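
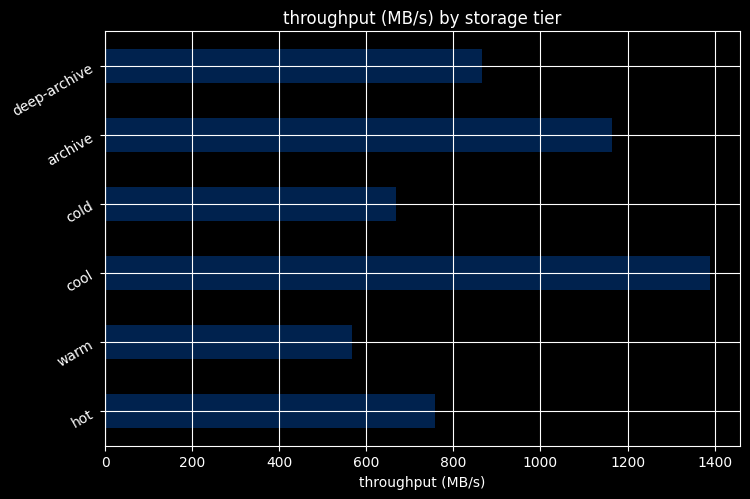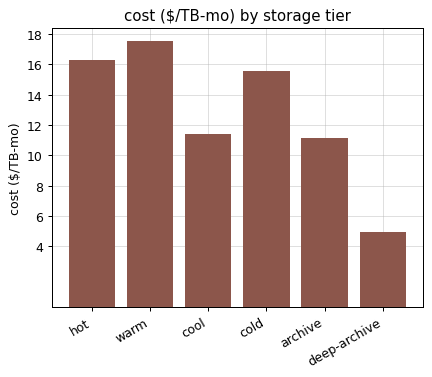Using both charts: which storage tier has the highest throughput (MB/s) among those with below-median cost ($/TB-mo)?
cool

Chart 2 median cost ($/TB-mo) ≈ 14; below-median storage tiers: cool, archive, deep-archive. Among those, cool has the highest throughput (MB/s) (≈ 1400).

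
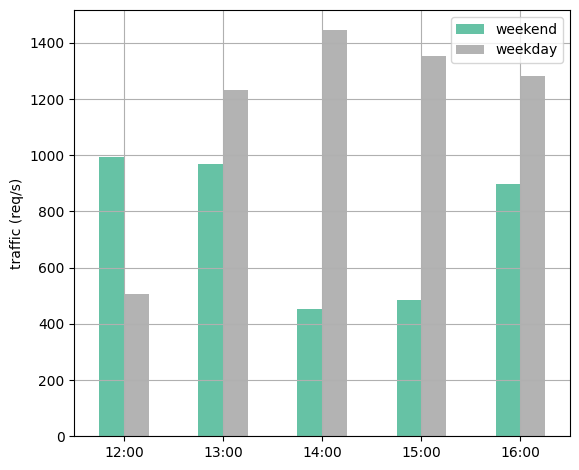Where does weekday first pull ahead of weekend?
13:00

12:00: weekday ≈ 600 vs weekend ≈ 1000 (not yet); 13:00: weekday ≈ 1200 vs weekend ≈ 1000 (first crossover).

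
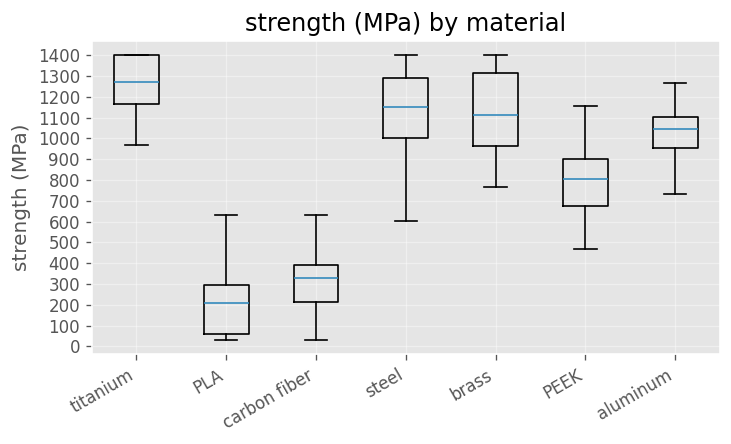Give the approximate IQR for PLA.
Q3 ≈ 300, Q1 ≈ 100; IQR ≈ 200.

≈ 200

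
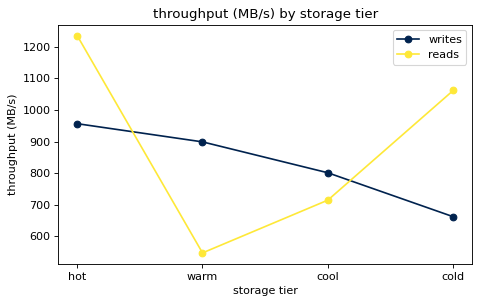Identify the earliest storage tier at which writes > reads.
hot: writes ≈ 1000 vs reads ≈ 1200 (not yet); warm: writes ≈ 900 vs reads ≈ 500 (first crossover).

warm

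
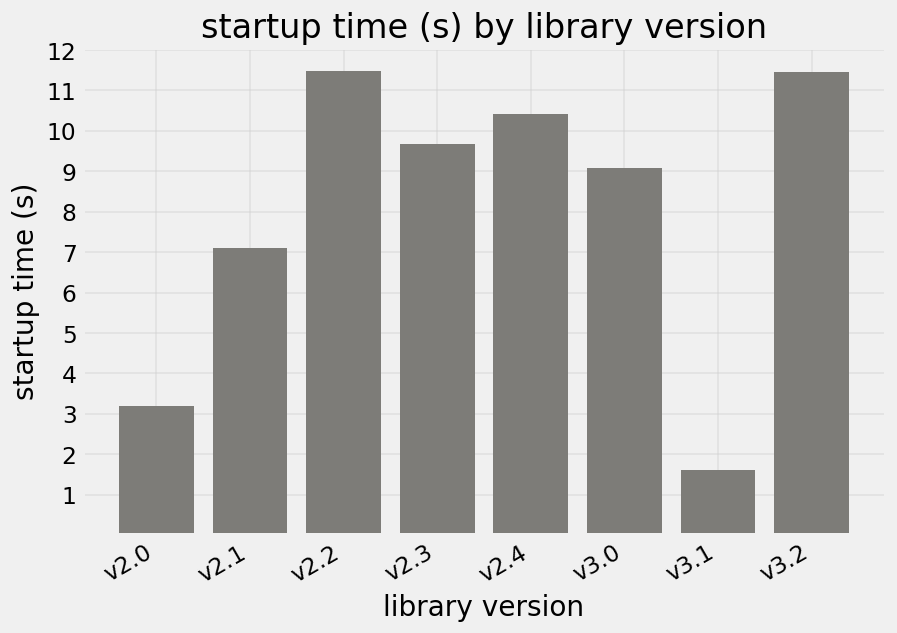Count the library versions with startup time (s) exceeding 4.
Above 4: v2.1, v2.2, v2.3, v2.4, v3.0, v3.2.

6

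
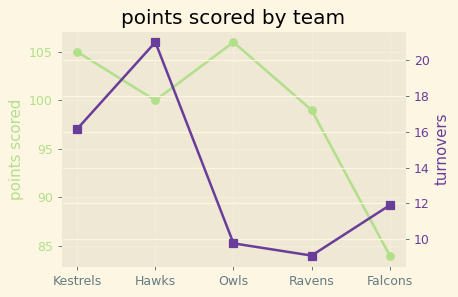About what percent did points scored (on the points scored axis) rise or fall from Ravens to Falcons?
Ravens ≈ 100, Falcons ≈ 84; (84 − 100) / 100 ≈ -16%.

≈ -16%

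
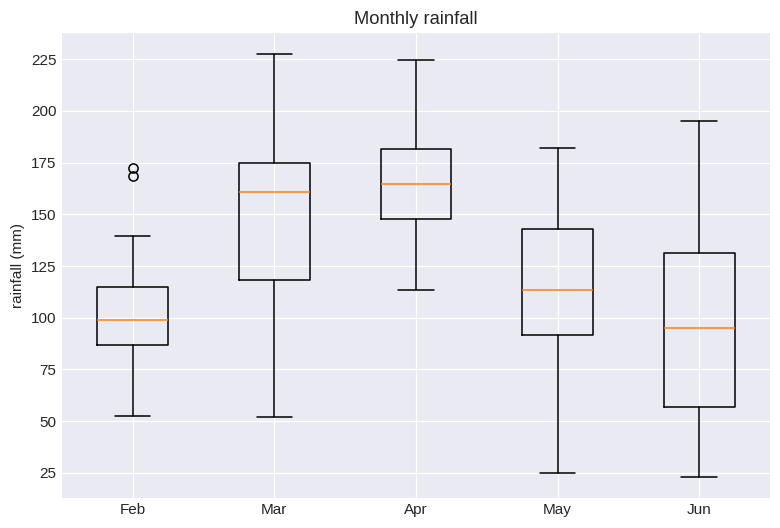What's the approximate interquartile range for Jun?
Q3 ≈ 130, Q1 ≈ 60; IQR ≈ 70.

≈ 70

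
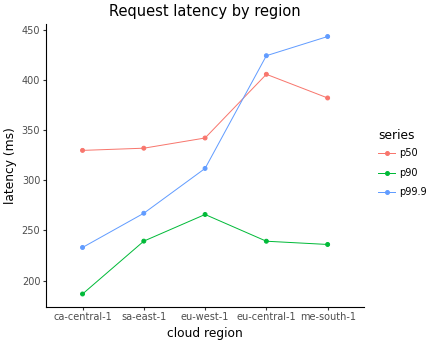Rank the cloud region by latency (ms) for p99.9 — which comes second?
Top 3 for p99.9: me-south-1 ≈ 450, eu-central-1 ≈ 425, eu-west-1 ≈ 300.

eu-central-1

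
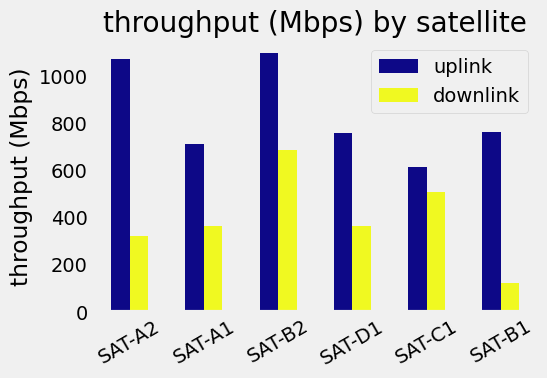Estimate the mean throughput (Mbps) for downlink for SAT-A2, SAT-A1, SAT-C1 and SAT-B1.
≈ 325

(300 + 400 + 500 + 100) / 4 ≈ 325.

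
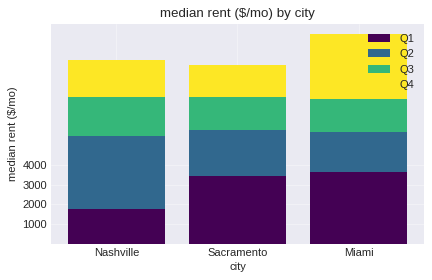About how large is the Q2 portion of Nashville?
Q2 top ≈ 6000, bottom ≈ 2000; segment ≈ 4000.

≈ 4000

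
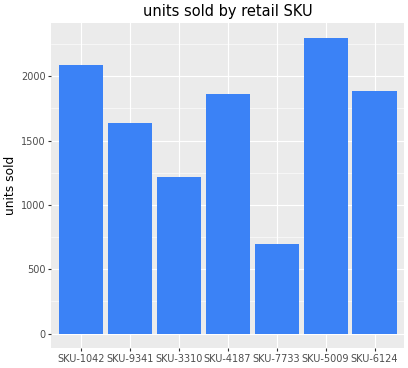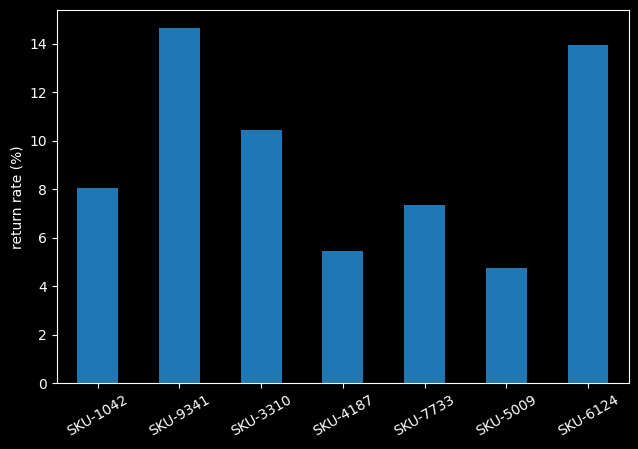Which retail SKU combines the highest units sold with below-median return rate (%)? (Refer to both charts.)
SKU-5009

Chart 2 median return rate (%) ≈ 8; below-median retail SKUs: SKU-4187, SKU-7733, SKU-5009. Among those, SKU-5009 has the highest units sold (≈ 2500).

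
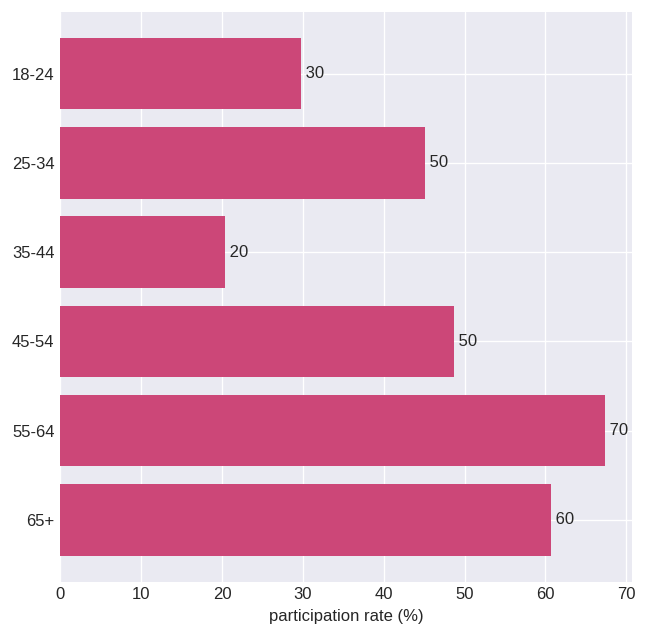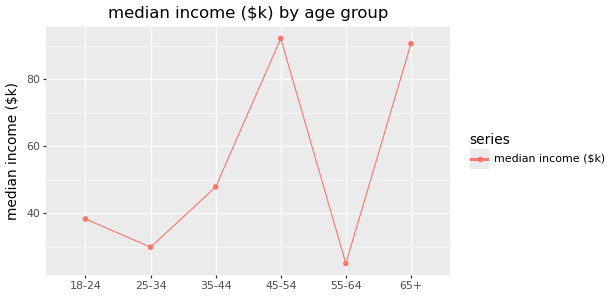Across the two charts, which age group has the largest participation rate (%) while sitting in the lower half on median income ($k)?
55-64

Chart 2 median median income ($k) ≈ 40; below-median age groups: 18-24, 25-34, 55-64. Among those, 55-64 has the highest participation rate (%) (≈ 70).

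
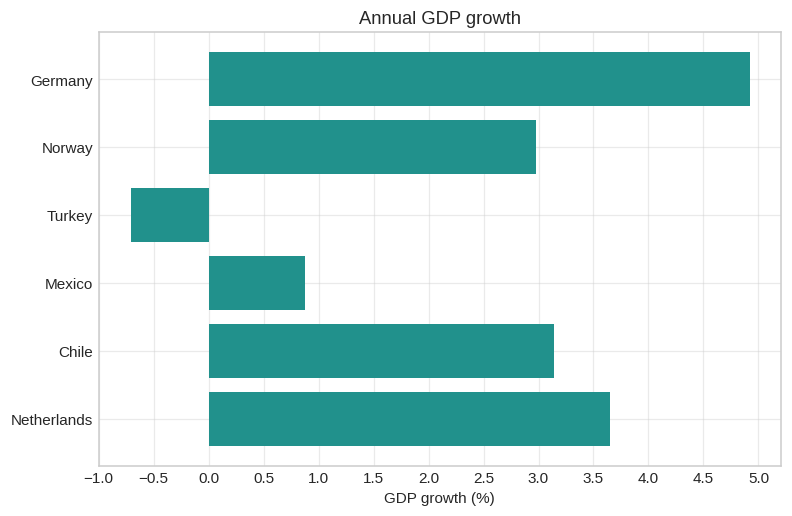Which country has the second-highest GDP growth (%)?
Top 3: Germany ≈ 5.0, Netherlands ≈ 3.5, Chile ≈ 3.0.

Netherlands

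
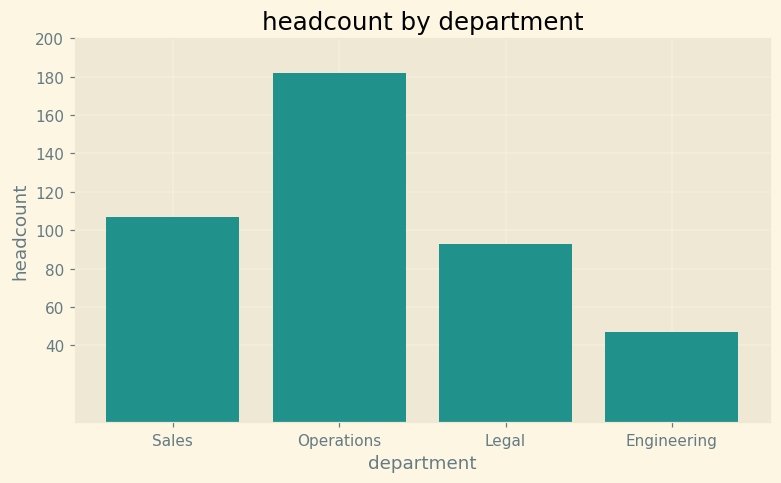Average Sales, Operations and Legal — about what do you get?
(100 + 180 + 100) / 3 ≈ 127.

≈ 127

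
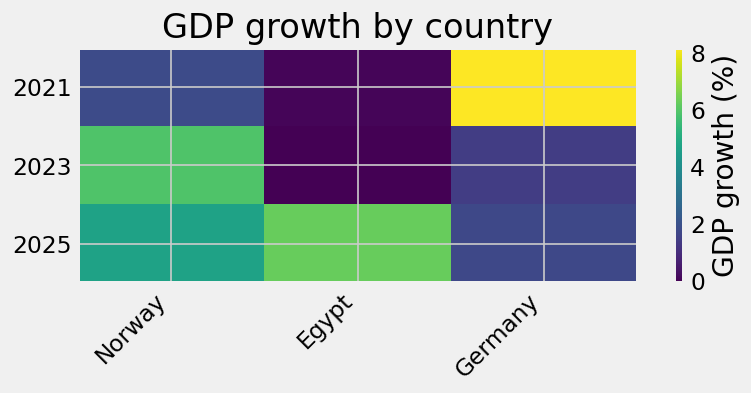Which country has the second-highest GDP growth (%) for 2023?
Top 3 for 2023: Norway ≈ 6, Germany ≈ 1, Egypt ≈ 0.

Germany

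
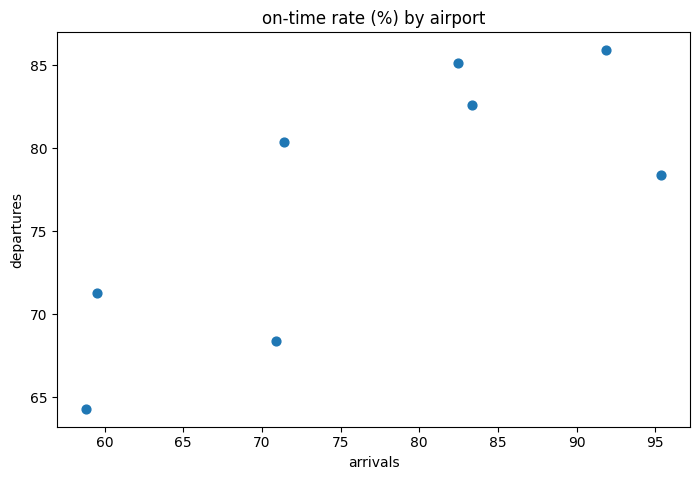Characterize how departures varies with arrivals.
positive, strong

Points are positively correlated; strong (|r| ≈ 0.8).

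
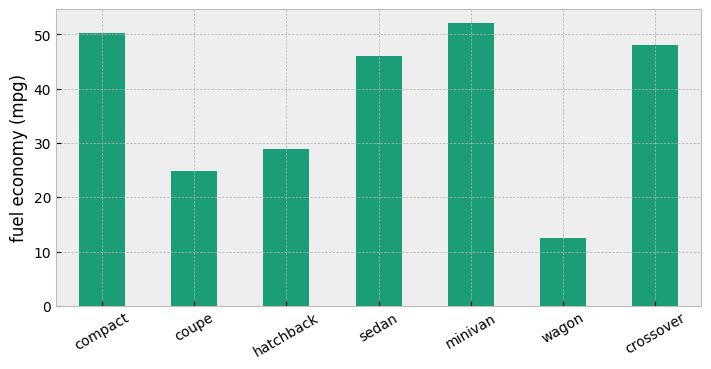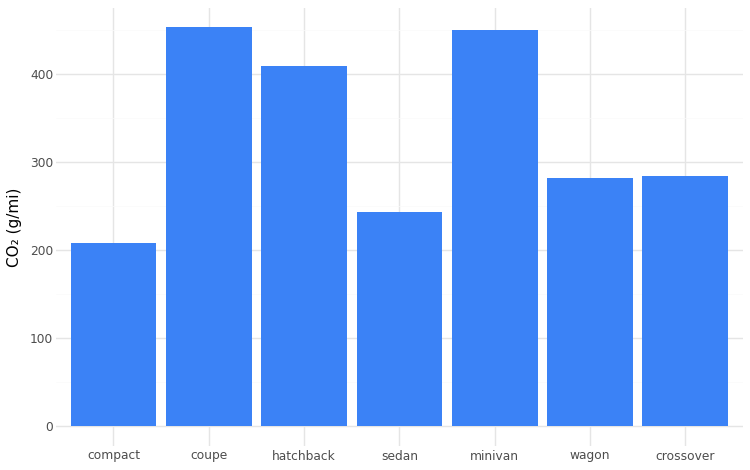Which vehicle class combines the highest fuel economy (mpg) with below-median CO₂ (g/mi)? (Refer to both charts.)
Chart 2 median CO₂ (g/mi) ≈ 300; below-median vehicle classes: compact, sedan, wagon. Among those, compact has the highest fuel economy (mpg) (≈ 50).

compact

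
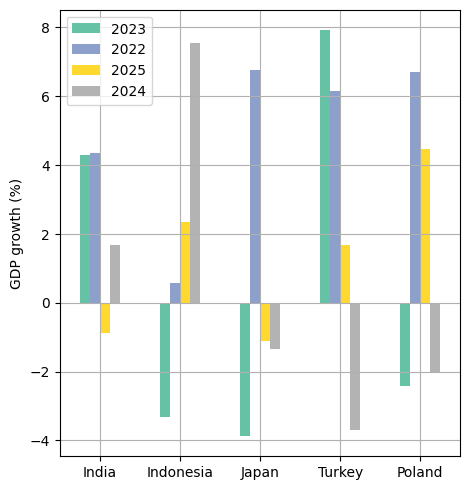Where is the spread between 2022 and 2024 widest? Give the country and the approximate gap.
Turkey: 2022 ≈ 6, 2024 ≈ -4 → gap ≈ 10. Next-largest (Poland) is only ≈ 9.

Turkey, ≈ 10 %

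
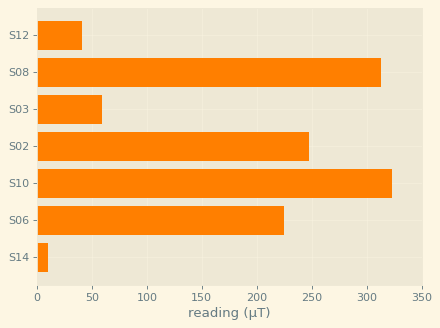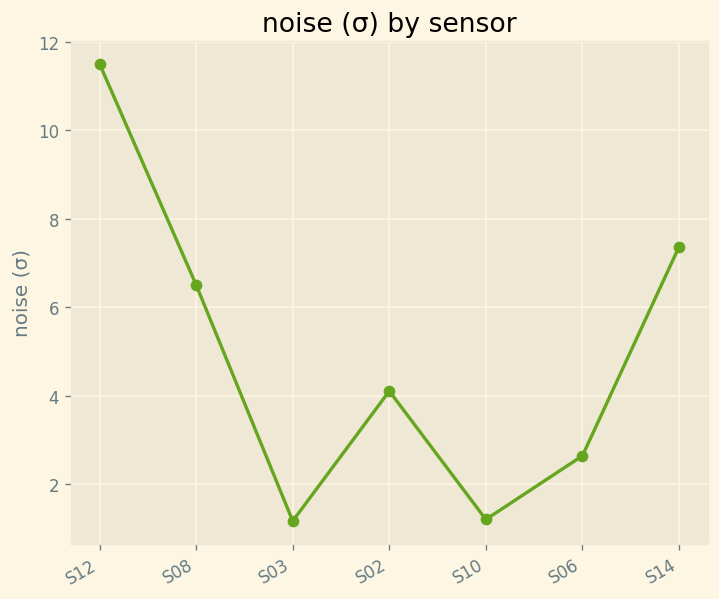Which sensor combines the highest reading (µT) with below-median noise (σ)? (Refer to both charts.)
S10

Chart 2 median noise (σ) ≈ 4; below-median sensors: S03, S10, S06. Among those, S10 has the highest reading (µT) (≈ 300).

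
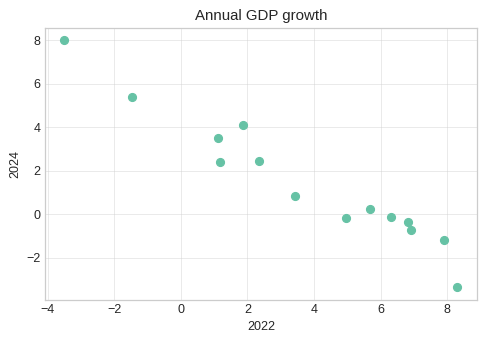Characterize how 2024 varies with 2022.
negative, strong

Points are negatively correlated; strong (|r| ≈ 1.0).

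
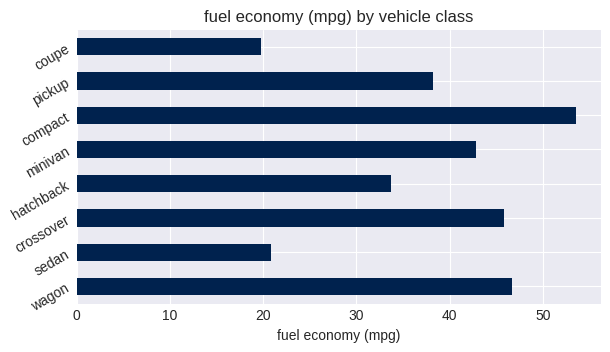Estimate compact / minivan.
compact ≈ 55, minivan ≈ 45; 55/45 ≈ 1.22.

≈ 1.22×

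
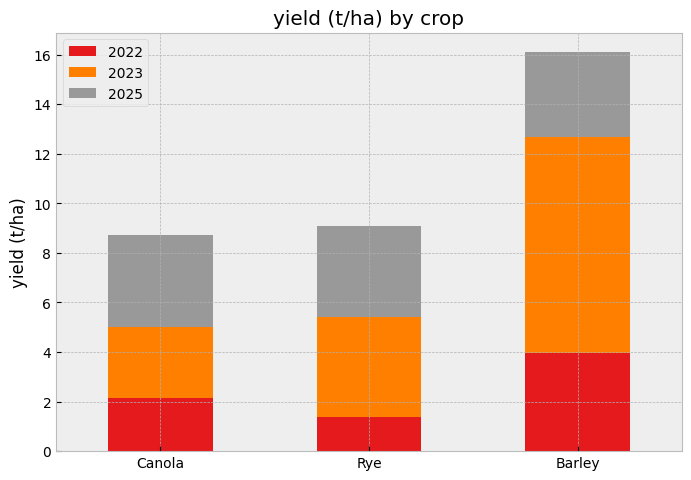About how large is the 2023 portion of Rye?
2023 top ≈ 6, bottom ≈ 2; segment ≈ 4.

≈ 4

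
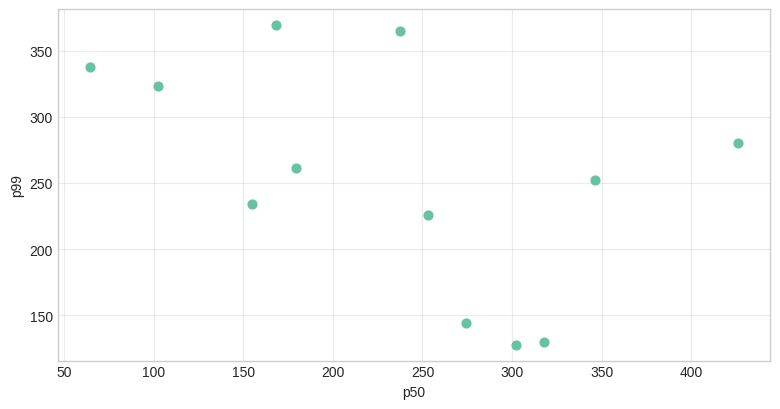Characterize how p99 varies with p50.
negative, moderate

Points are negatively correlated; moderate (|r| ≈ 0.5).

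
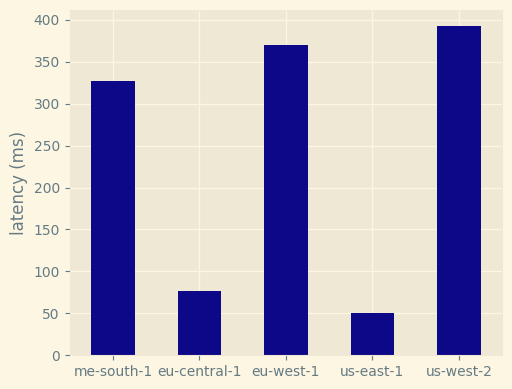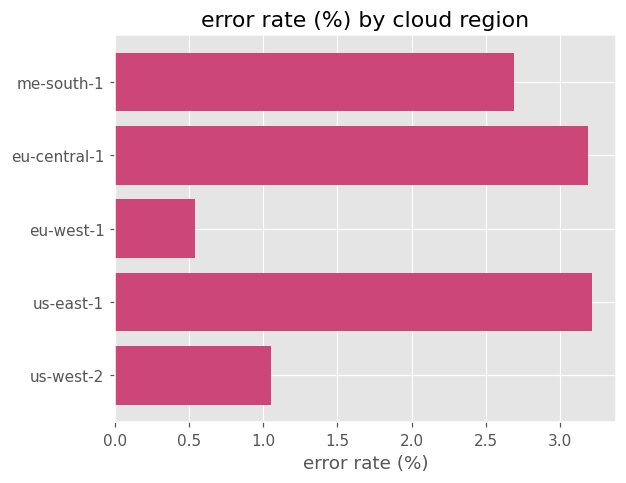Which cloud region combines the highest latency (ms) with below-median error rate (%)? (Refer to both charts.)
us-west-2

Chart 2 median error rate (%) ≈ 2.5; below-median cloud regions: eu-west-1, us-west-2. Among those, us-west-2 has the highest latency (ms) (≈ 400).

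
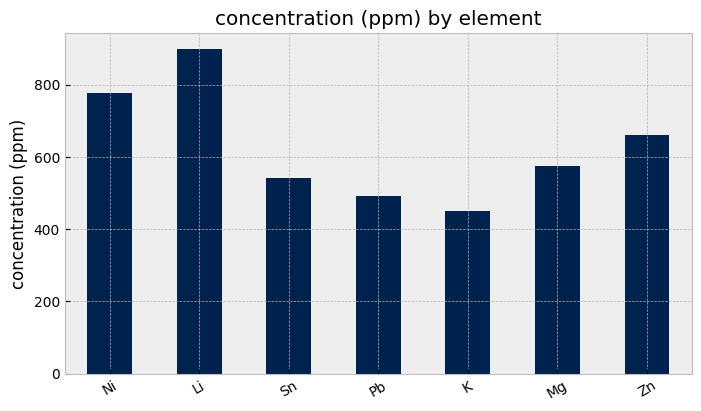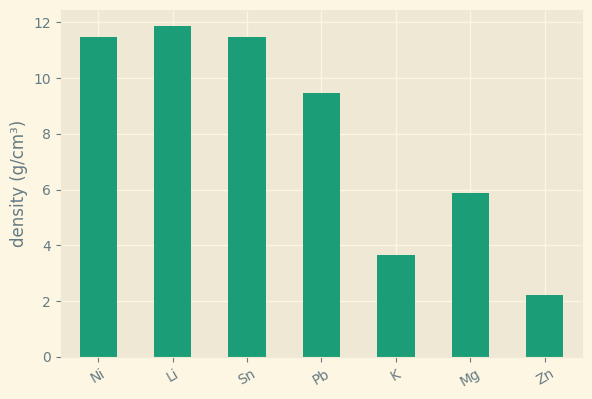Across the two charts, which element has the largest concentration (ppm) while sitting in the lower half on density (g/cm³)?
Chart 2 median density (g/cm³) ≈ 10; below-median elements: K, Mg, Zn. Among those, Zn has the highest concentration (ppm) (≈ 700).

Zn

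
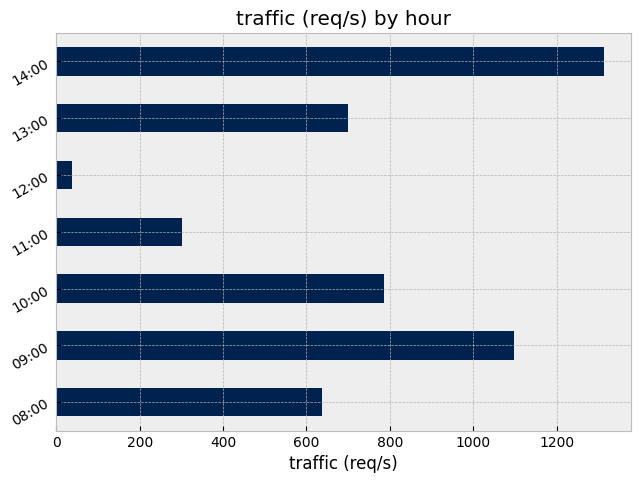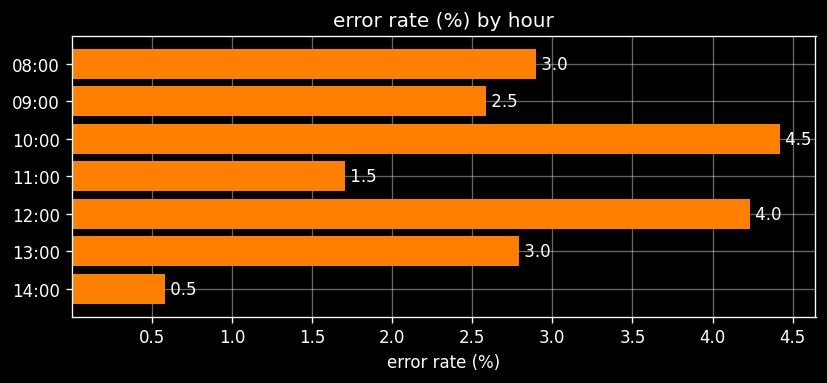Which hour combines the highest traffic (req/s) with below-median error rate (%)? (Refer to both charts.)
Chart 2 median error rate (%) ≈ 3; below-median hours: 09:00, 11:00, 14:00. Among those, 14:00 has the highest traffic (req/s) (≈ 1400).

14:00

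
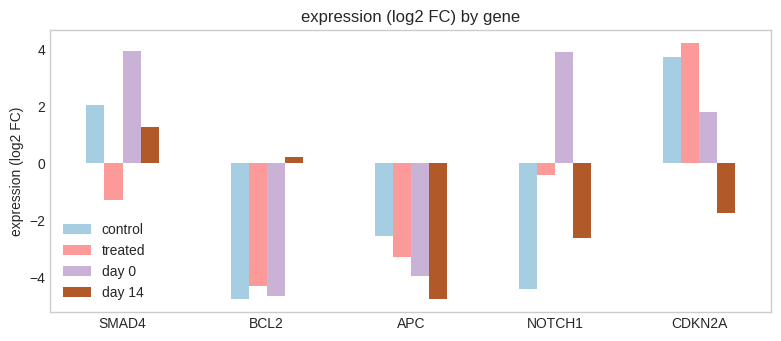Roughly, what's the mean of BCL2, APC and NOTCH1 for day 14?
(0 + -5 + -3) / 3 ≈ -3.

≈ -3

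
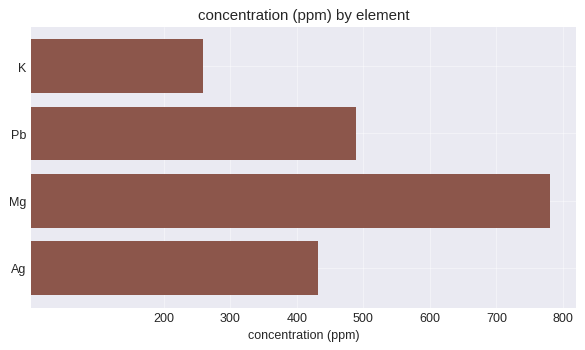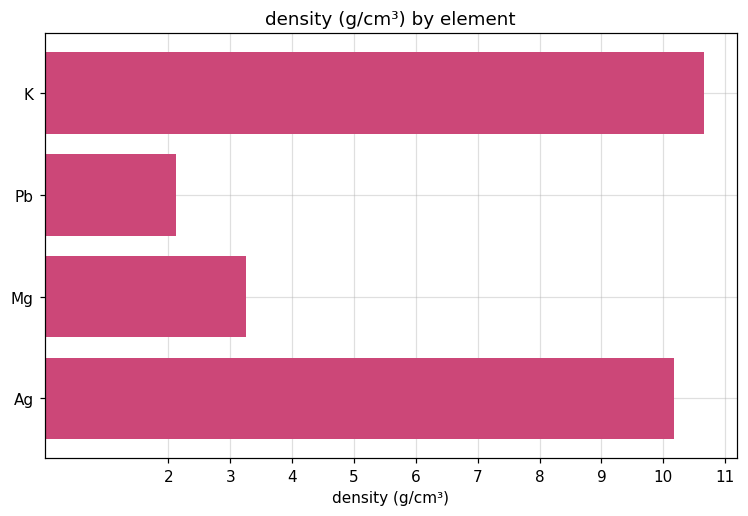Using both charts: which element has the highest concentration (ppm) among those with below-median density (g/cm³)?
Chart 2 median density (g/cm³) ≈ 7; below-median elements: Pb, Mg. Among those, Mg has the highest concentration (ppm) (≈ 800).

Mg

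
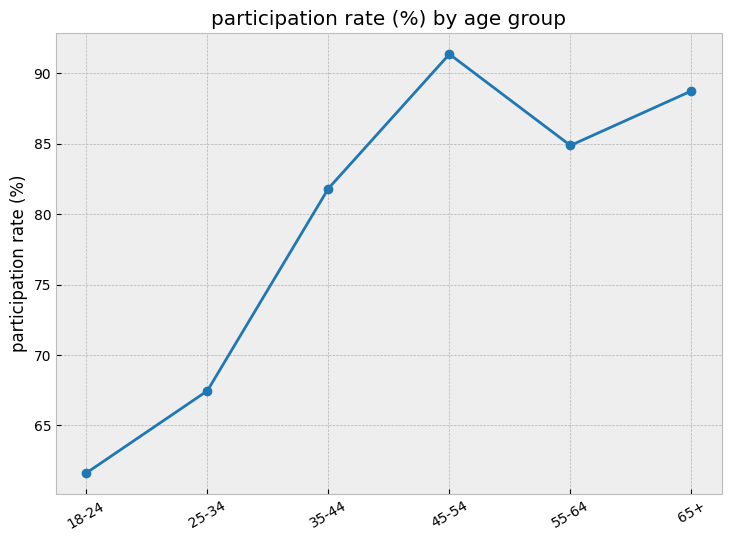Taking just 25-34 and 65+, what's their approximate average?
≈ 78

(65 + 90) / 2 ≈ 78.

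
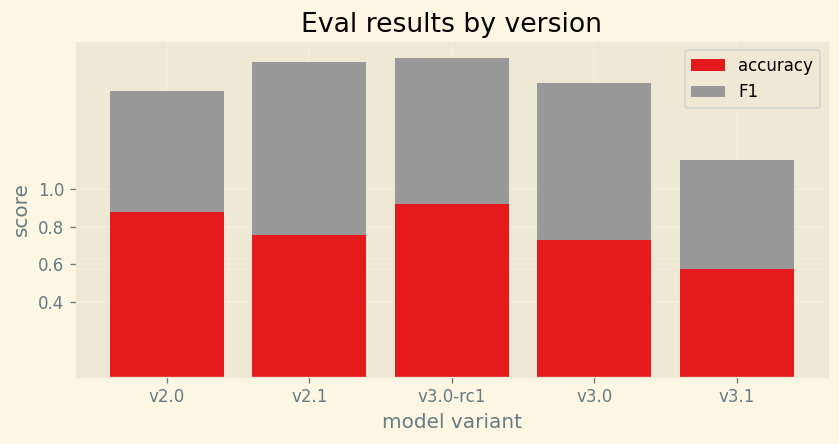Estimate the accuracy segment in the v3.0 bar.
accuracy top ≈ 0.8, bottom ≈ 0.0; segment ≈ 0.8.

≈ 0.8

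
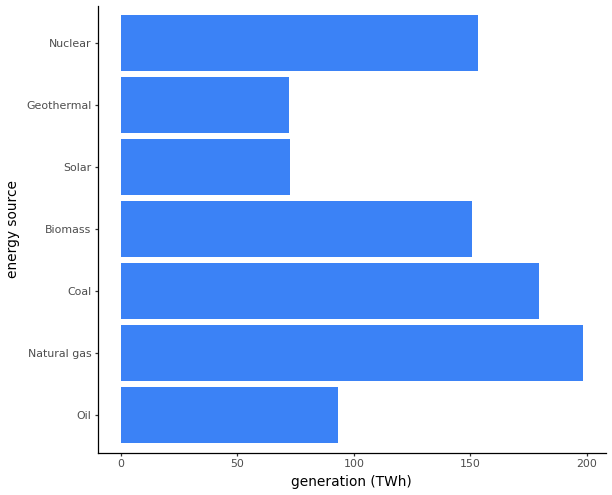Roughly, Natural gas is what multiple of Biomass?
≈ 1.25×

Natural gas ≈ 200, Biomass ≈ 160; 200/160 ≈ 1.25.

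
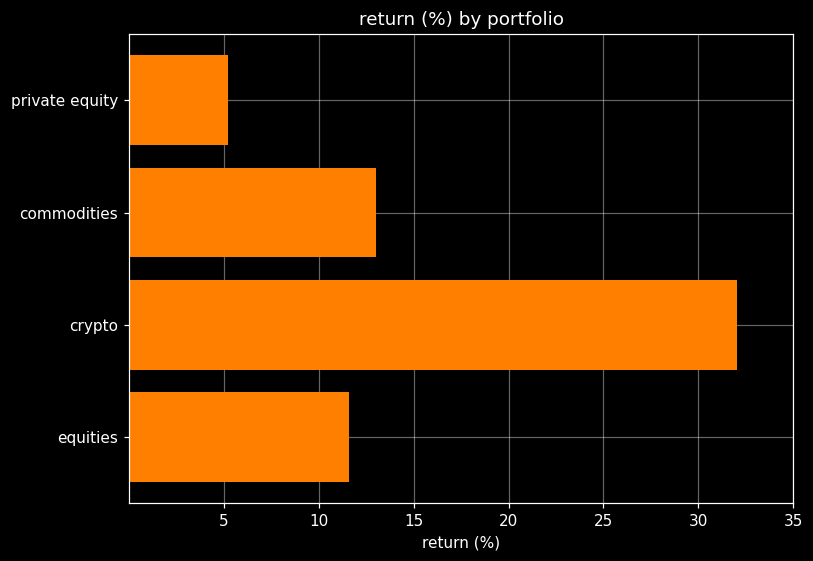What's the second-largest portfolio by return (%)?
commodities

Top 3: crypto ≈ 30, commodities ≈ 15, equities ≈ 10.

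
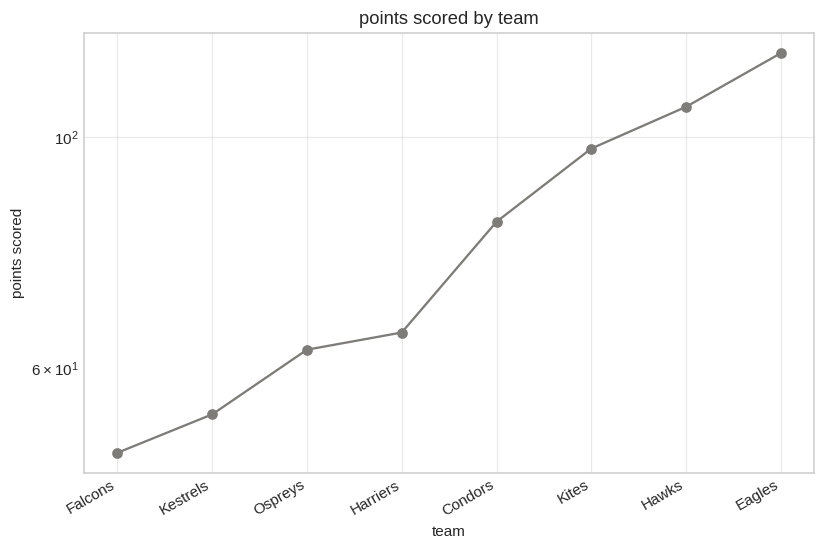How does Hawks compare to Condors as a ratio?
≈ 1.38×

Hawks ≈ 110, Condors ≈ 80; 110/80 ≈ 1.38.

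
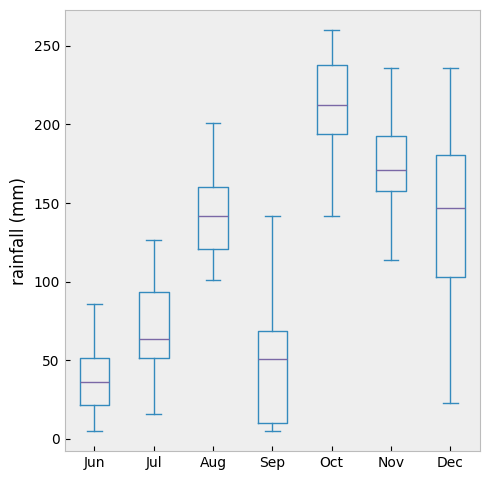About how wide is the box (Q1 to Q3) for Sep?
Q3 ≈ 60, Q1 ≈ 0; IQR ≈ 60.

≈ 60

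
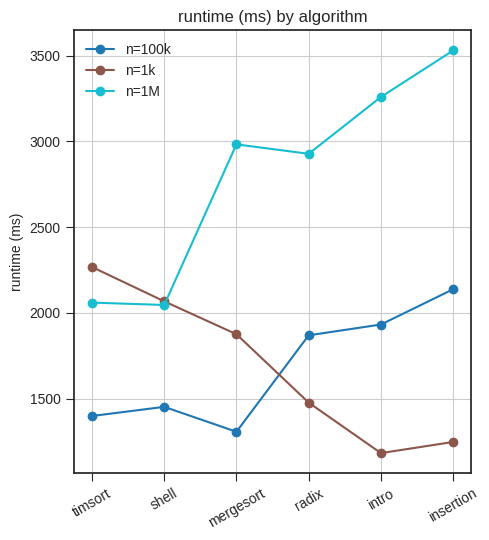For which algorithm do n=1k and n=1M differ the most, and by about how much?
insertion: n=1k ≈ 1200, n=1M ≈ 3600 → gap ≈ 2400. Next-largest (intro) is only ≈ 2000.

insertion, ≈ 2400 ms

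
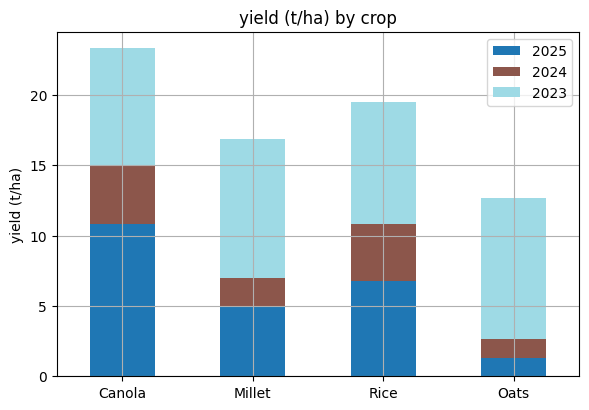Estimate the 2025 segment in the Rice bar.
≈ 6

2025 top ≈ 6, bottom ≈ 0; segment ≈ 6.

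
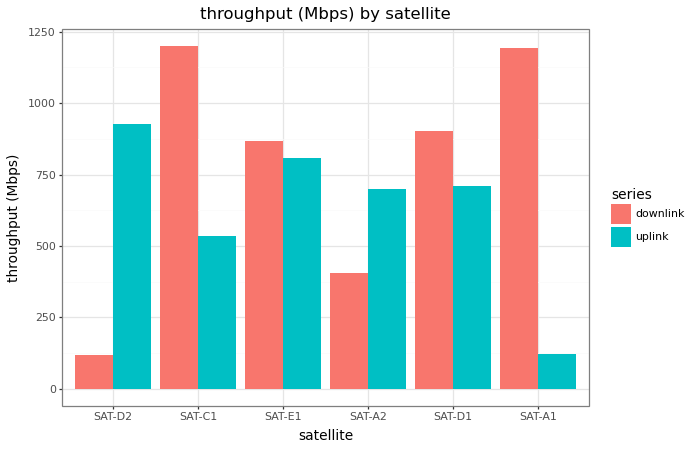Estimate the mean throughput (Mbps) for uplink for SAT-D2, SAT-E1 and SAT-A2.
(900 + 800 + 700) / 3 ≈ 800.

≈ 800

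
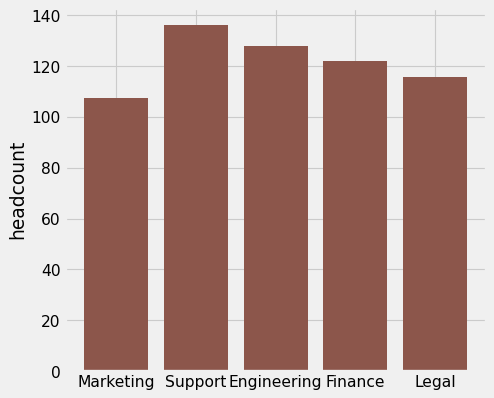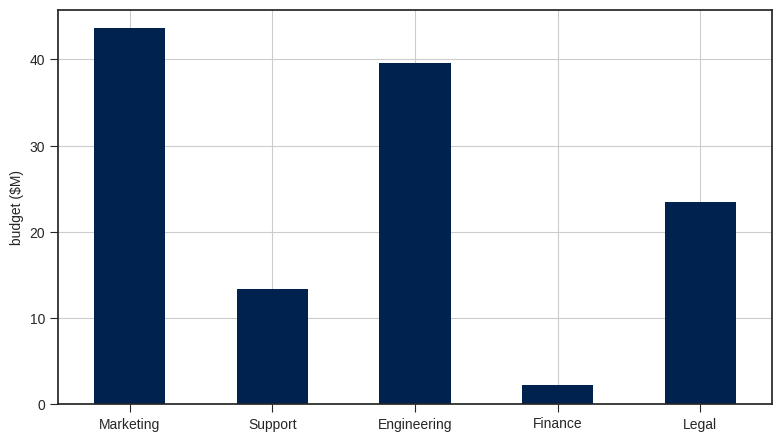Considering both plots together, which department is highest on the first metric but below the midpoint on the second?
Chart 2 median budget ($M) ≈ 25; below-median departments: Support, Finance. Among those, Support has the highest headcount (≈ 140).

Support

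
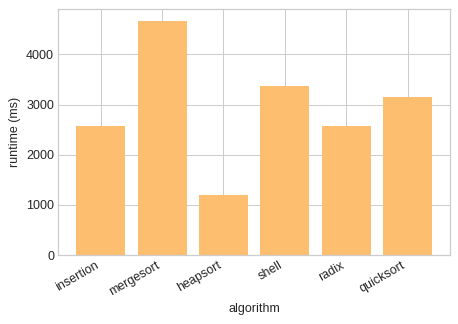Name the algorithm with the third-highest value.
quicksort

Top 4: mergesort ≈ 4500, shell ≈ 3500, quicksort ≈ 3000, radix ≈ 2500.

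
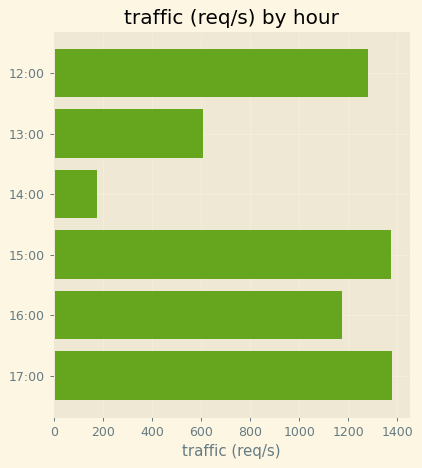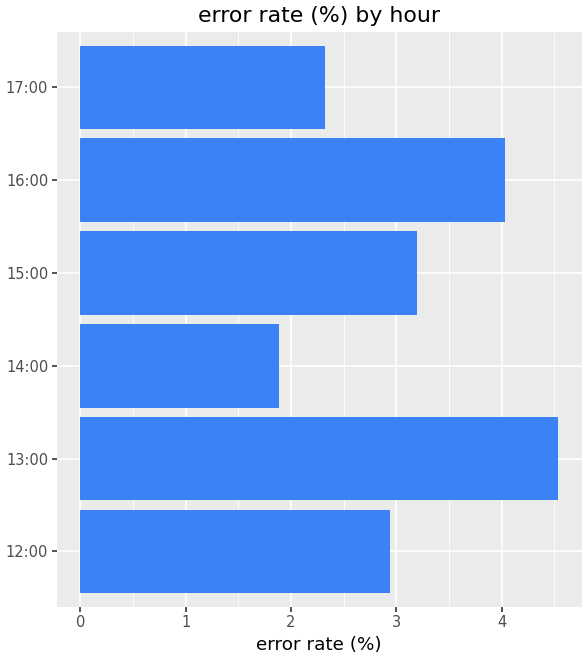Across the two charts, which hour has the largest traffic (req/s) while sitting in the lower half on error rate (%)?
Chart 2 median error rate (%) ≈ 3; below-median hours: 12:00, 14:00, 17:00. Among those, 17:00 has the highest traffic (req/s) (≈ 1400).

17:00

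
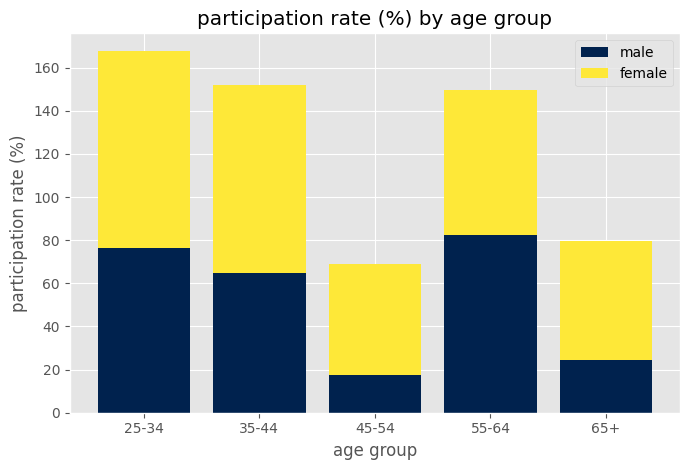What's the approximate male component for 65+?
male top ≈ 20, bottom ≈ 0; segment ≈ 20.

≈ 20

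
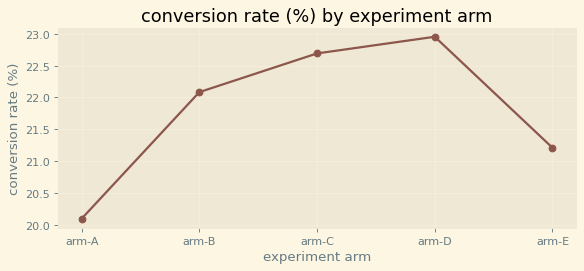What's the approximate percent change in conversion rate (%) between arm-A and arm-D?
arm-A ≈ 20.0, arm-D ≈ 23.0; (23.0 − 20.0) / 20.0 ≈ +15%.

≈ +15%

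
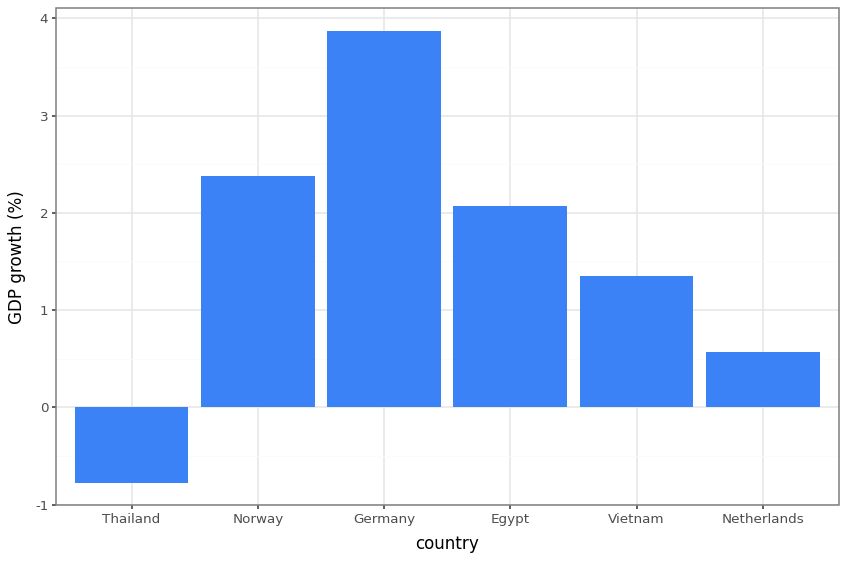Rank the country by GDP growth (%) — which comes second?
Norway

Top 3: Germany ≈ 4.0, Norway ≈ 2.5, Egypt ≈ 2.0.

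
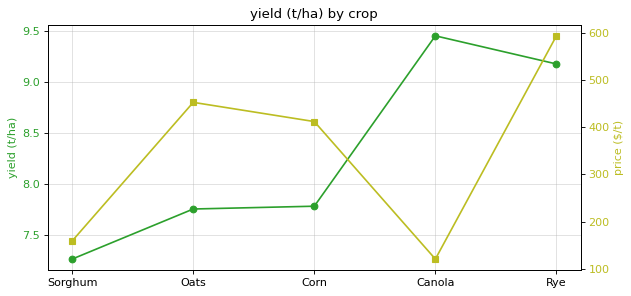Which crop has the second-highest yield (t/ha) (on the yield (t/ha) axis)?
Top 3 (on the yield (t/ha) axis): Canola ≈ 9.4, Rye ≈ 9.2, Corn ≈ 7.8.

Rye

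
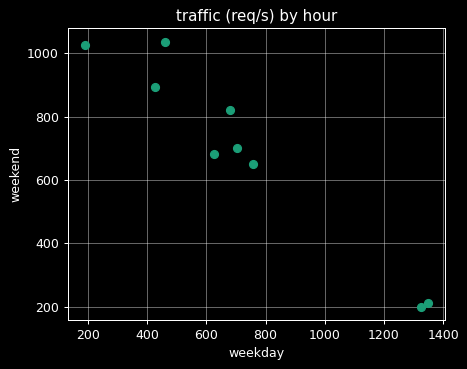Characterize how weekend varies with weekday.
negative, strong

Points are negatively correlated; strong (|r| ≈ 1.0).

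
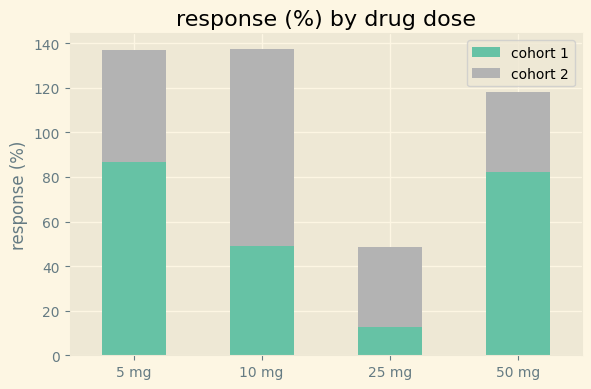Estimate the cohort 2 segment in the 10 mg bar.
≈ 100

cohort 2 top ≈ 140, bottom ≈ 40; segment ≈ 100.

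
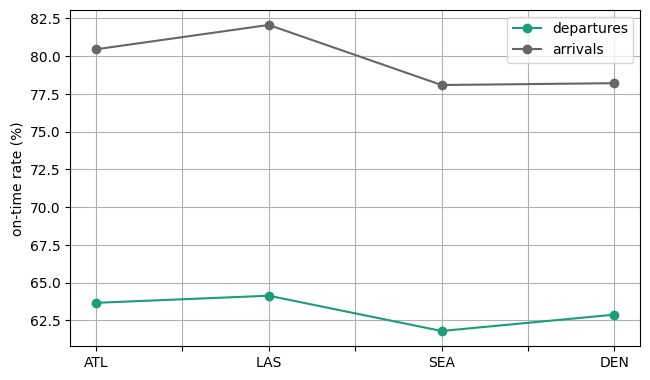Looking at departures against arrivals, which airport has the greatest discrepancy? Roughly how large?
LAS: departures ≈ 64, arrivals ≈ 82 → gap ≈ 18. Next-largest (ATL) is only ≈ 16.

LAS, ≈ 18 %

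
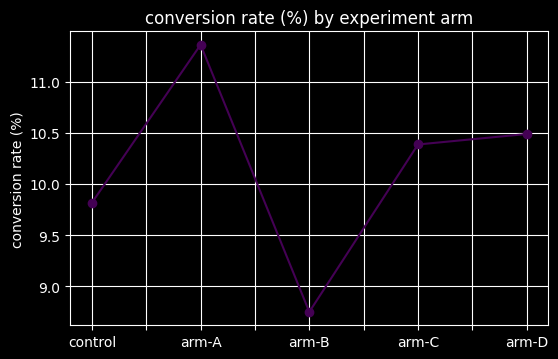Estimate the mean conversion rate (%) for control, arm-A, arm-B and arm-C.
≈ 10.12

(10.0 + 11.5 + 8.5 + 10.5) / 4 ≈ 10.12.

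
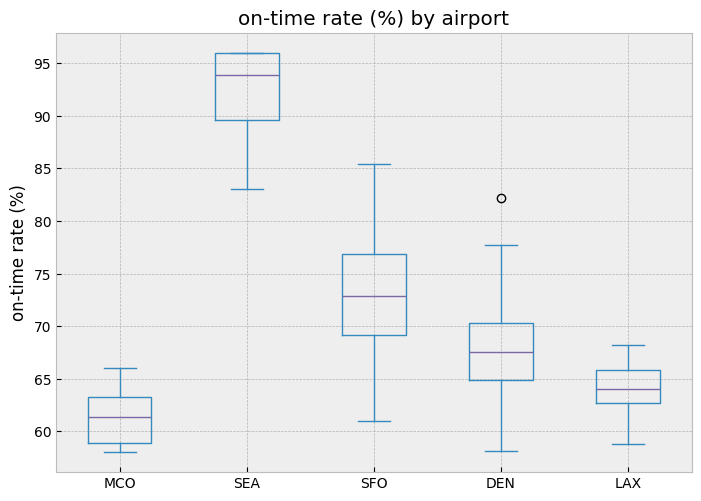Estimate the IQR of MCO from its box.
≈ 5

Q3 ≈ 65, Q1 ≈ 60; IQR ≈ 5.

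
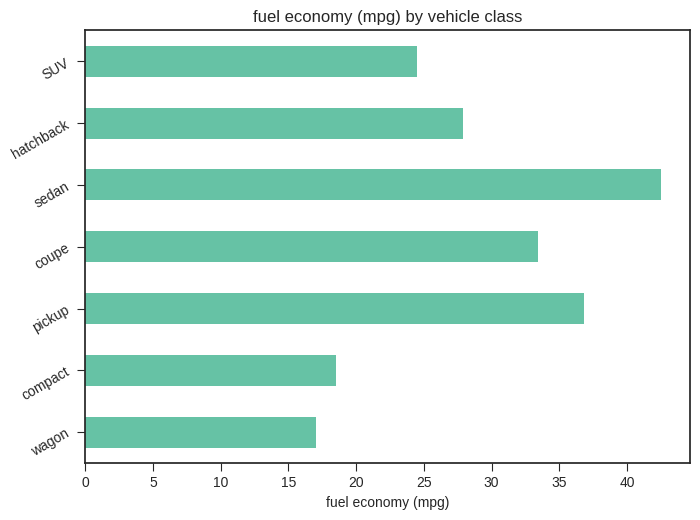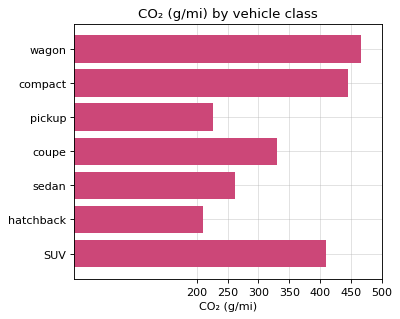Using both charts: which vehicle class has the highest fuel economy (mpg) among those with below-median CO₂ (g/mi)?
Chart 2 median CO₂ (g/mi) ≈ 350; below-median vehicle classes: pickup, sedan, hatchback. Among those, sedan has the highest fuel economy (mpg) (≈ 45).

sedan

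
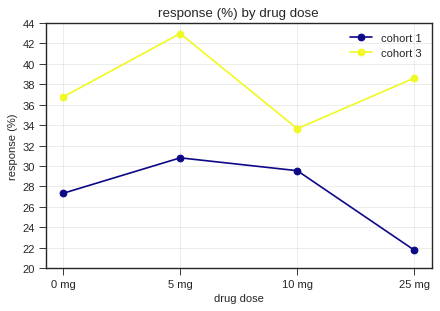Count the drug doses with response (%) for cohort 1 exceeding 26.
Above 26: 0 mg, 5 mg, 10 mg.

3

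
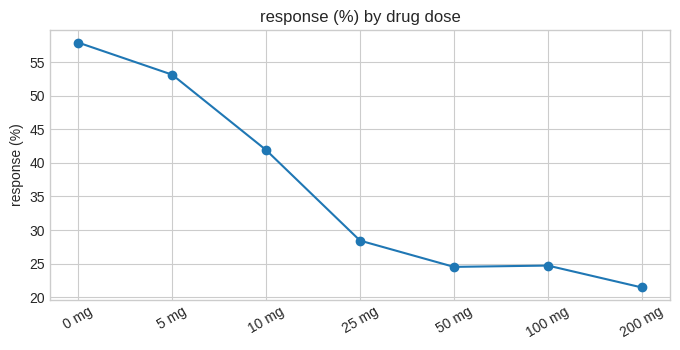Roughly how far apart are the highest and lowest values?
Max 0 mg ≈ 60, min 200 mg ≈ 20; range ≈ 40.

≈ 40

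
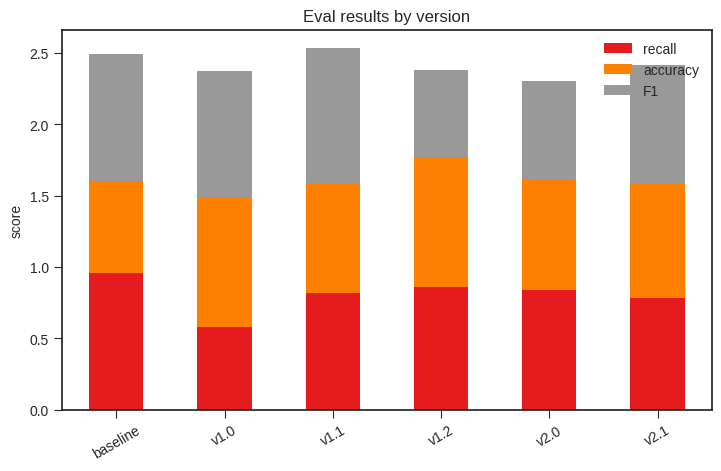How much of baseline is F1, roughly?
F1 top ≈ 2.5, bottom ≈ 1.5; segment ≈ 1.0.

≈ 1.0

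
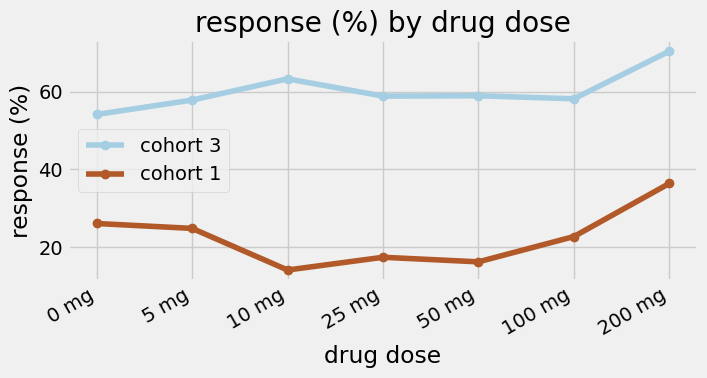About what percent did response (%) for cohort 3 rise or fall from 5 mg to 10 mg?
5 mg ≈ 60, 10 mg ≈ 65; (65 − 60) / 60 ≈ +8.3%.

≈ +8.3%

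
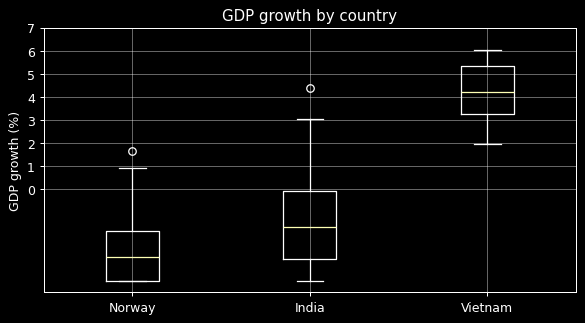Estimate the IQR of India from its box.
Q3 ≈ 0, Q1 ≈ -3; IQR ≈ 3.

≈ 3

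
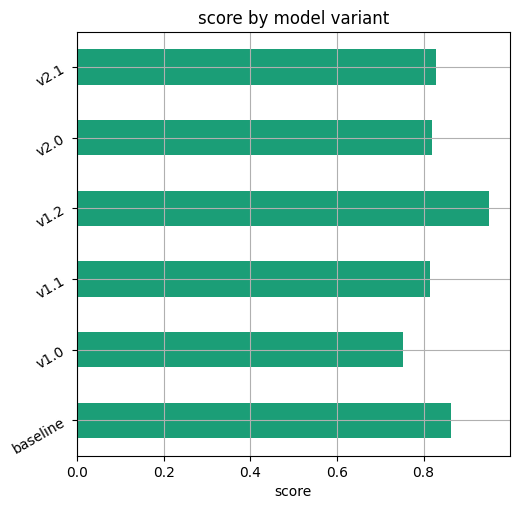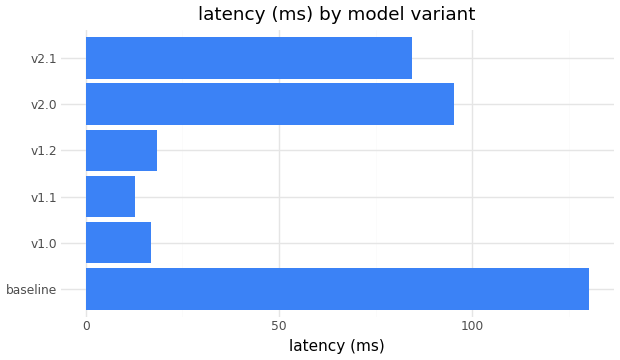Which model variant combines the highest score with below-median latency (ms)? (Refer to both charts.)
v1.2

Chart 2 median latency (ms) ≈ 60; below-median model variants: v1.0, v1.1, v1.2. Among those, v1.2 has the highest score (≈ 1).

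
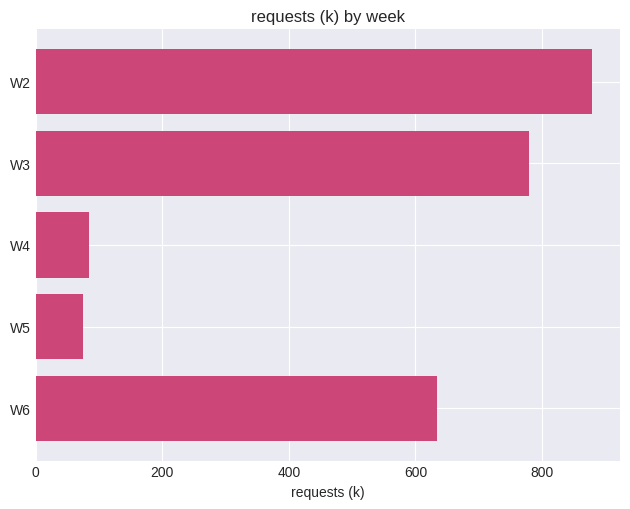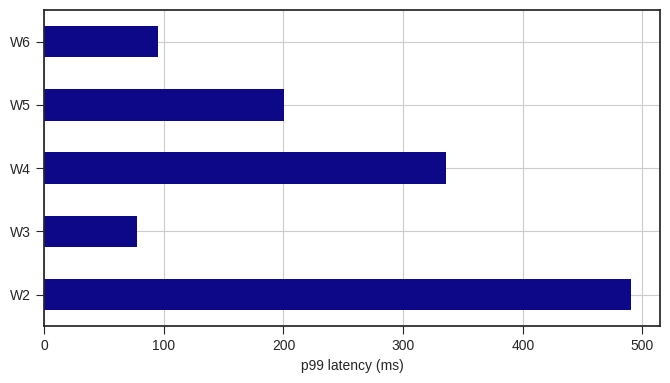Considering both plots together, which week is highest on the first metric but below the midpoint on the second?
Chart 2 median p99 latency (ms) ≈ 200; below-median weeks: W3, W6. Among those, W3 has the highest requests (k) (≈ 800).

W3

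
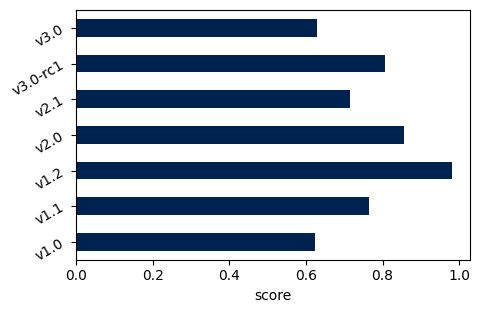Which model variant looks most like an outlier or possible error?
v1.2 ≈ 1.0; the rest sit between ≈ 0.6 and ≈ 0.9.

v1.2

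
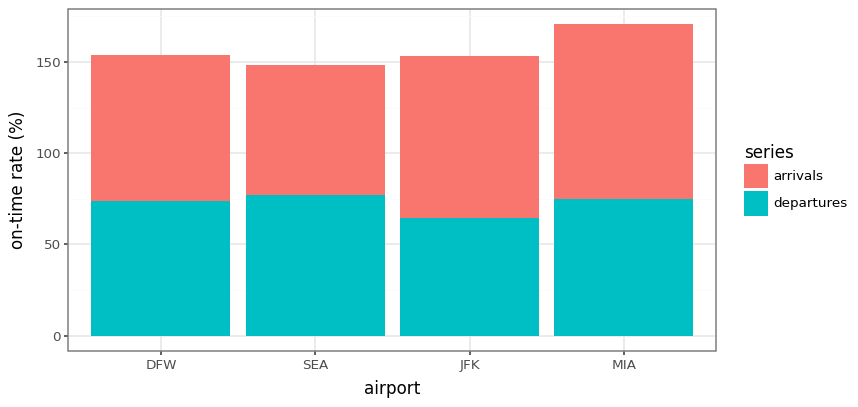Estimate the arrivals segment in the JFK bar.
arrivals top ≈ 160, bottom ≈ 60; segment ≈ 100.

≈ 100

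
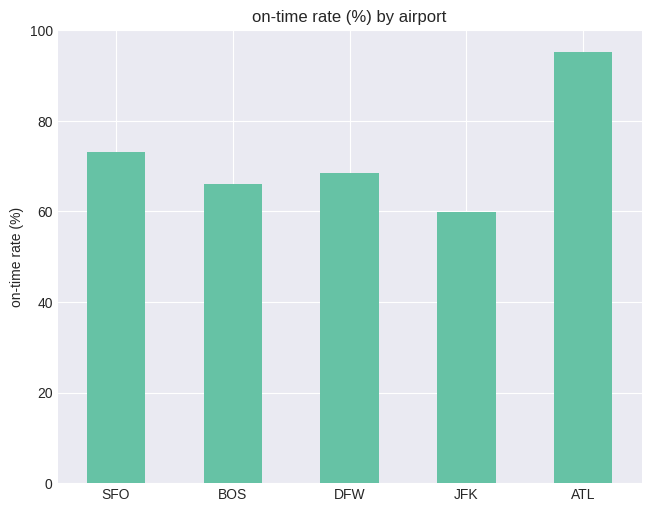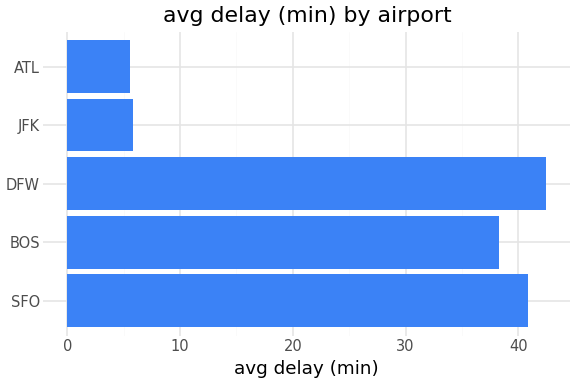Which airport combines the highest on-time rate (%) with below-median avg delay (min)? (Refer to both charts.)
ATL

Chart 2 median avg delay (min) ≈ 40; below-median airports: JFK, ATL. Among those, ATL has the highest on-time rate (%) (≈ 100).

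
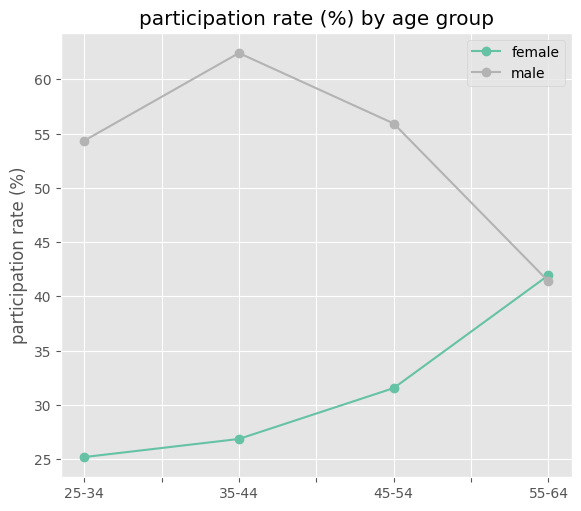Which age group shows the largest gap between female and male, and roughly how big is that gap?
35-44: female ≈ 25, male ≈ 60 → gap ≈ 35. Next-largest (25-34) is only ≈ 30.

35-44, ≈ 35 %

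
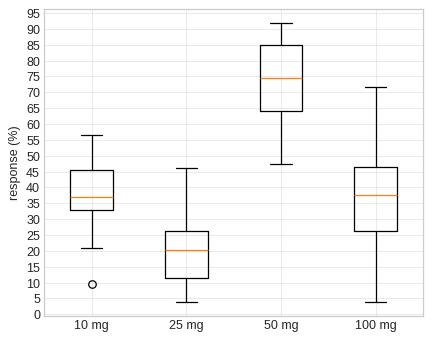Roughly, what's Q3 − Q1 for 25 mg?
≈ 15

Q3 ≈ 25, Q1 ≈ 10; IQR ≈ 15.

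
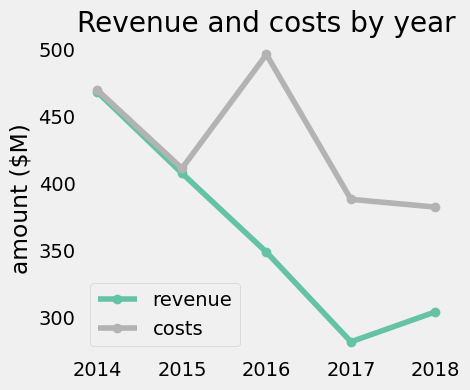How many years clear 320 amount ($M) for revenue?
3

Above 320: 2014, 2015, 2016.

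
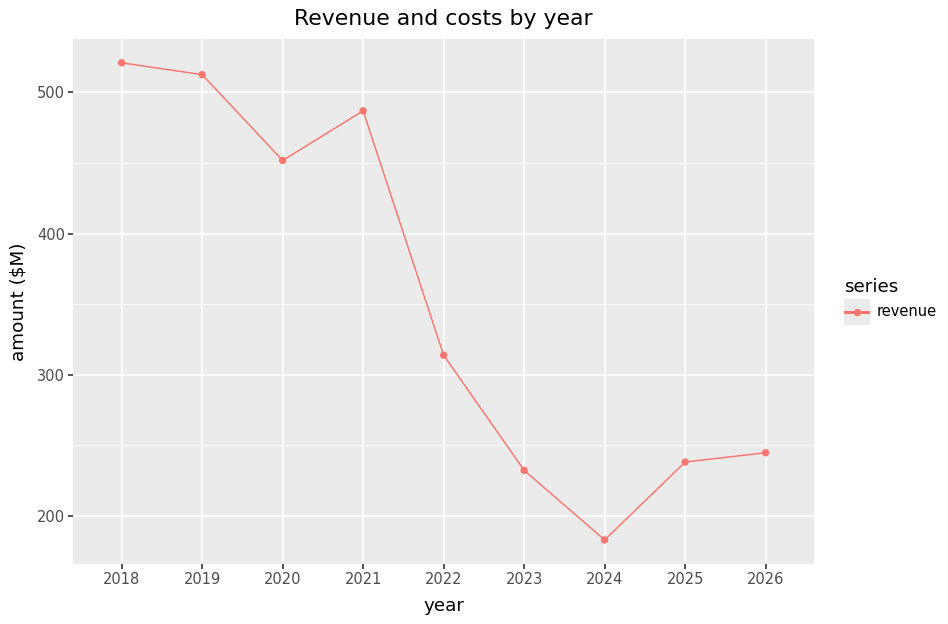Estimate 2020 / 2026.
≈ 1.8×

2020 ≈ 450, 2026 ≈ 250; 450/250 ≈ 1.8.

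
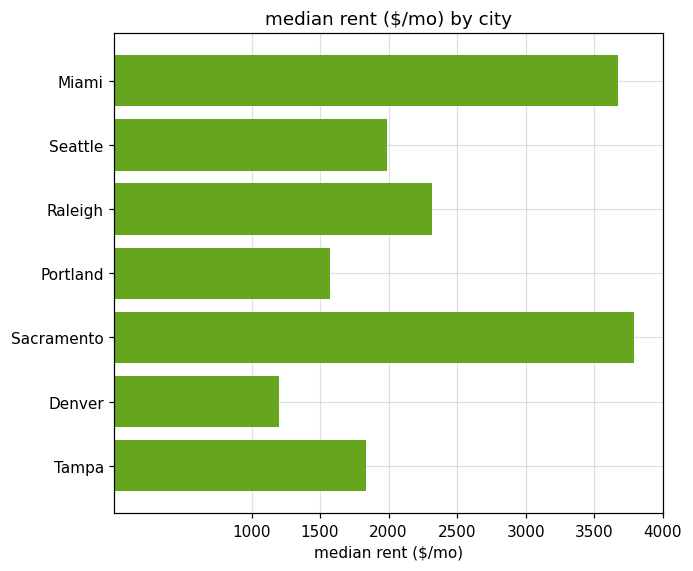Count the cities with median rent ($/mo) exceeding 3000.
Above 3000: Miami, Sacramento.

2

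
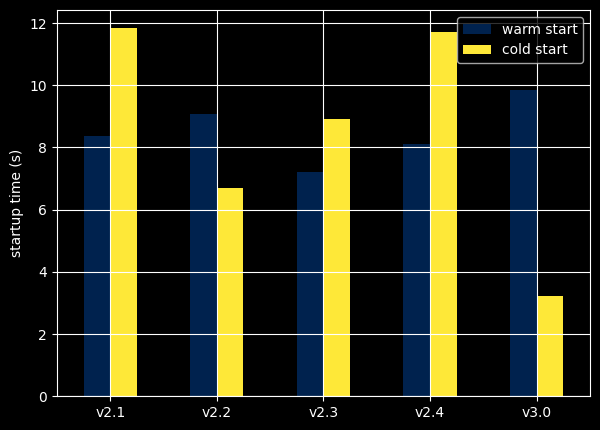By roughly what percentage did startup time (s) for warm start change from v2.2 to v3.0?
v2.2 ≈ 9, v3.0 ≈ 10; (10 − 9) / 9 ≈ +11.1%.

≈ +11.1%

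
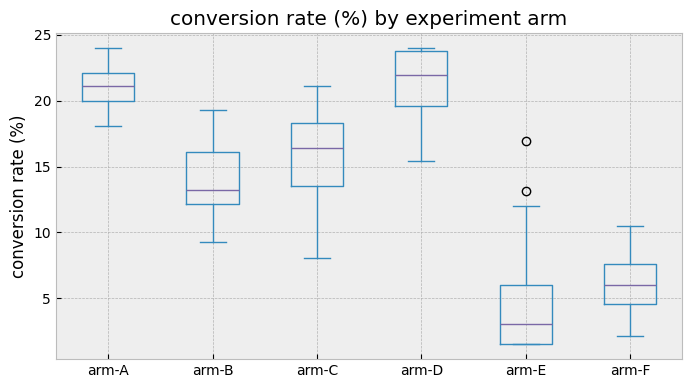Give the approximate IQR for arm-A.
≈ 2

Q3 ≈ 22, Q1 ≈ 20; IQR ≈ 2.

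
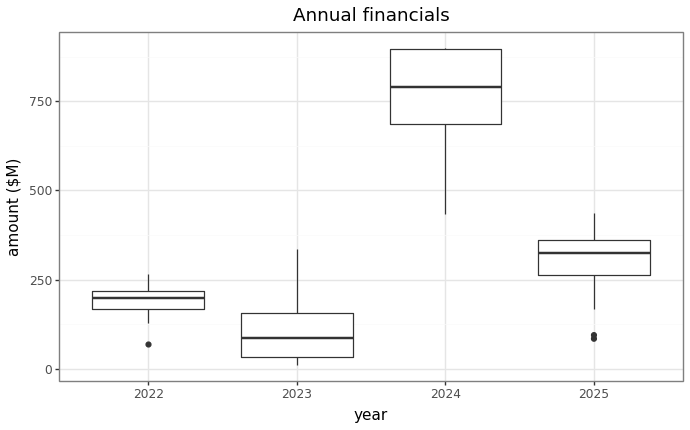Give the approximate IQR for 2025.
≈ 100

Q3 ≈ 400, Q1 ≈ 300; IQR ≈ 100.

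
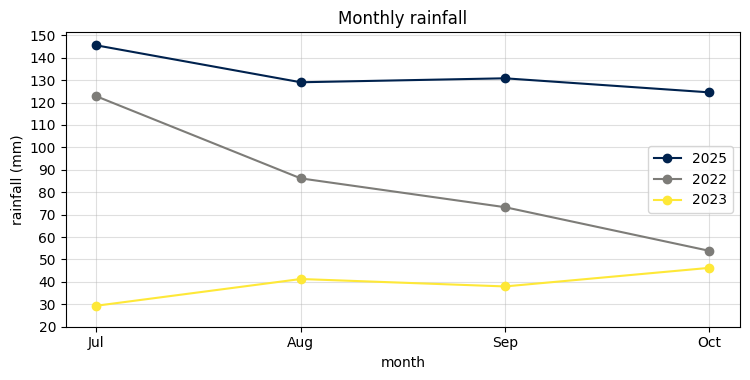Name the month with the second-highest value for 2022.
Aug

Top 3 for 2022: Jul ≈ 120, Aug ≈ 90, Sep ≈ 70.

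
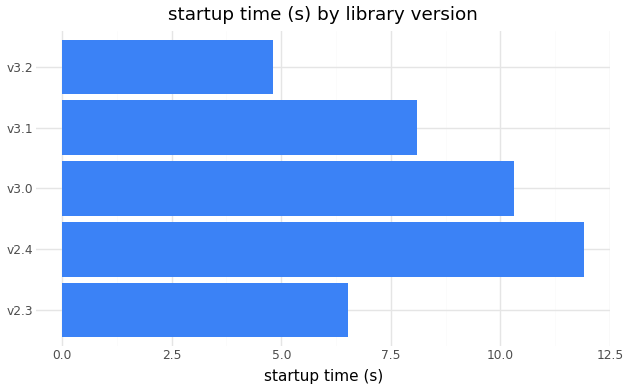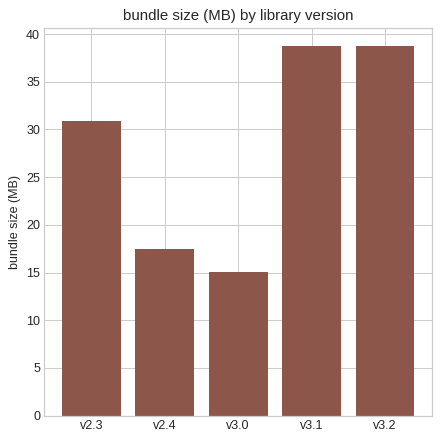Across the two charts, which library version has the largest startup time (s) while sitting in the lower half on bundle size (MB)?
Chart 2 median bundle size (MB) ≈ 30; below-median library versions: v2.4, v3.0. Among those, v2.4 has the highest startup time (s) (≈ 12).

v2.4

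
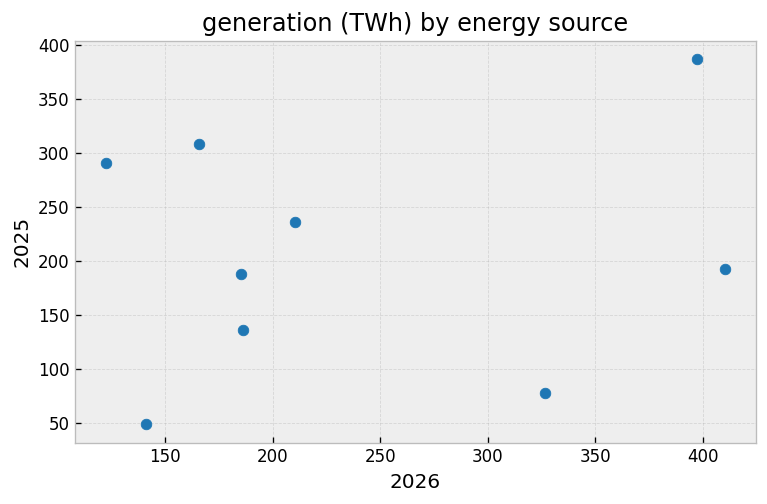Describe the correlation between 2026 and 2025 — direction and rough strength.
Points are roughly uncorrelated; weak (|r| ≈ 0.2).

no clear correlation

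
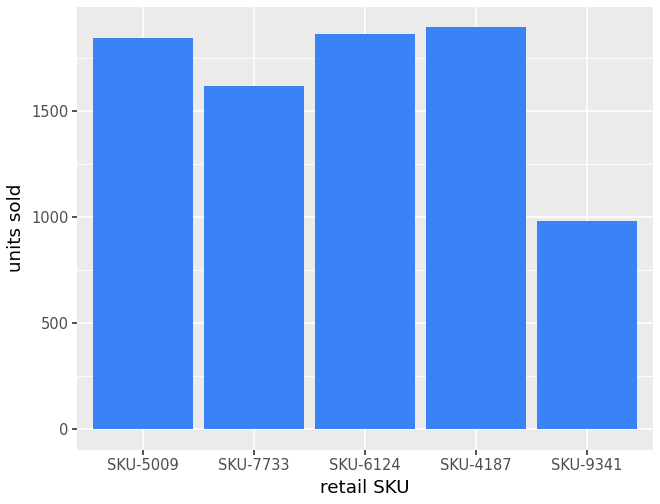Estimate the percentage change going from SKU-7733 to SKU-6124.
SKU-7733 ≈ 1600, SKU-6124 ≈ 1800; (1800 − 1600) / 1600 ≈ +12.5%.

≈ +12.5%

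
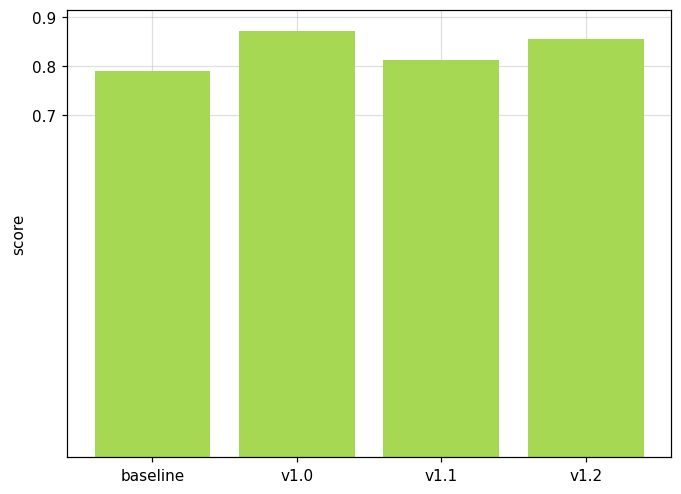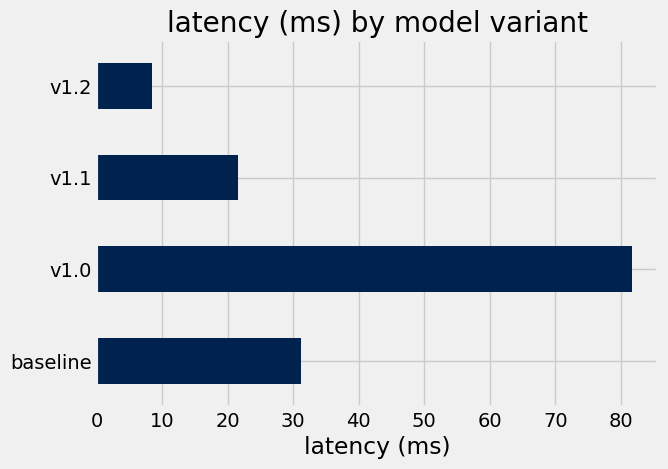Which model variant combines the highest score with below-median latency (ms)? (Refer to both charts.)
v1.2

Chart 2 median latency (ms) ≈ 30; below-median model variants: v1.1, v1.2. Among those, v1.2 has the highest score (≈ 0.9).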